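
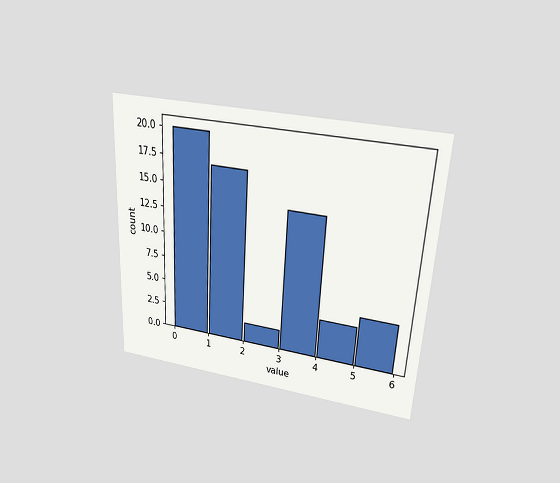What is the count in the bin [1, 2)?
The chart is tilted about 3° clockwise and viewed slightly from above. The [1, 2) bin has height 17.

17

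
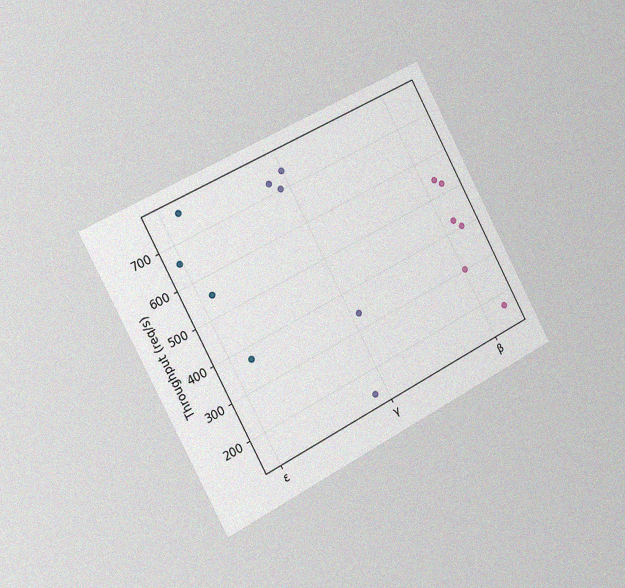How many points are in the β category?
The chart is tilted about 28° counter-clockwise and viewed slightly from the left, with some photo noise. Counting the markers in the β column gives 6.

6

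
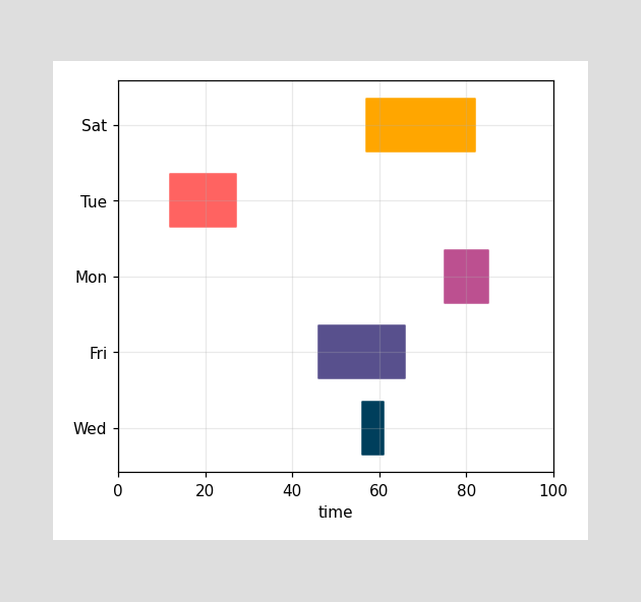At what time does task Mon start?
The Mon bar begins at t=75.

75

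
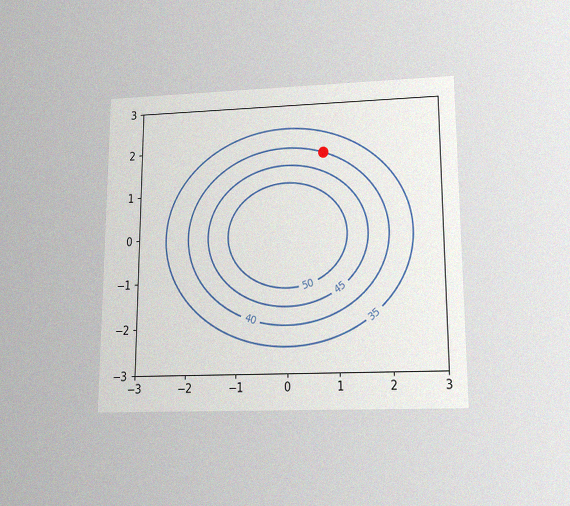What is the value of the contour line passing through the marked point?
40

The chart is viewed slightly from below, with some photo noise. The marked point sits on the contour labelled 40.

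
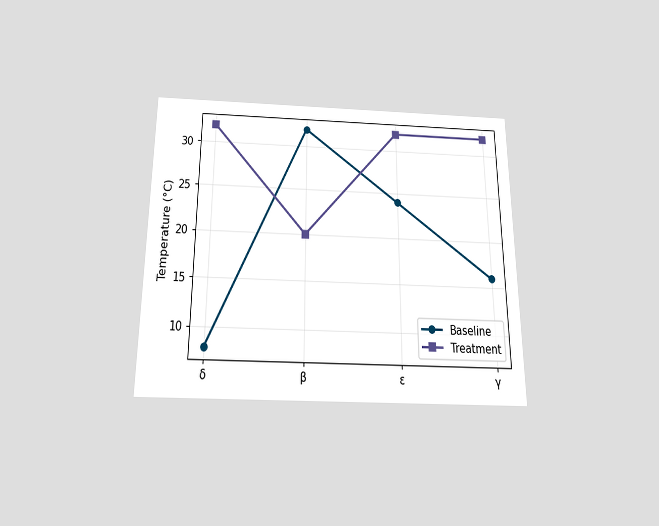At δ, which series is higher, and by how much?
Treatment, by 24°C

The chart is viewed slightly from below. At δ, Treatment sits above the other line by 24°C.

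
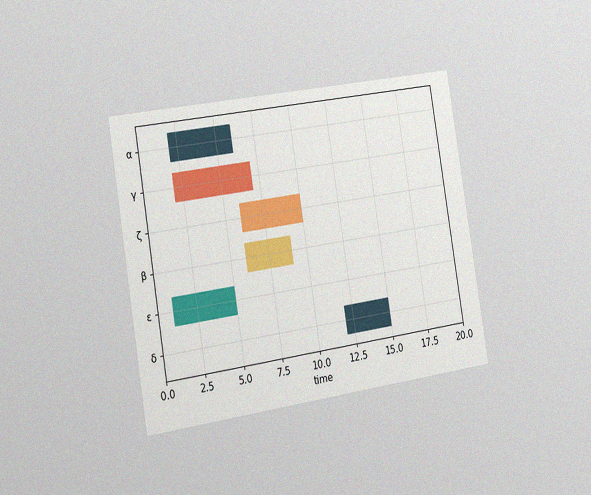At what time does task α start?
The chart is tilted about 9° counter-clockwise and viewed slightly from the left, with some photo noise. The α bar begins at t=2.

2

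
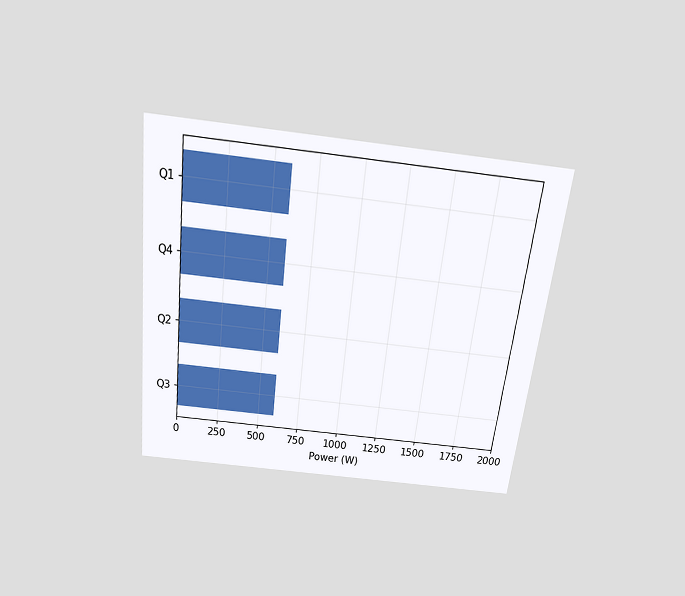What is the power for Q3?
600W

The chart is tilted about 7° clockwise and viewed slightly from above. Reading along the chart's x-axis, the Q3 bar reaches 600W.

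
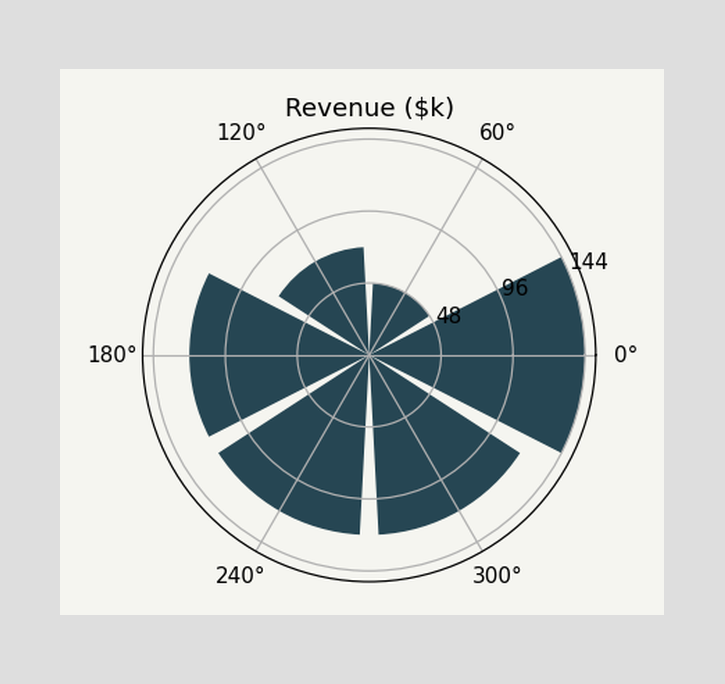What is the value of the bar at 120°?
The bar at 120° reaches $72k on the radial axis.

$72k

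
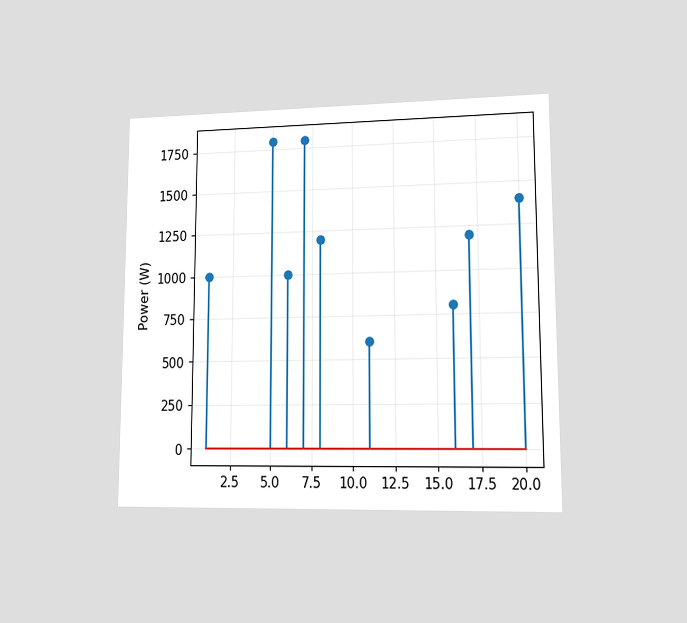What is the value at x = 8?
1200W

The chart is viewed at a slight angle. The stem at x=8 reaches 1200W.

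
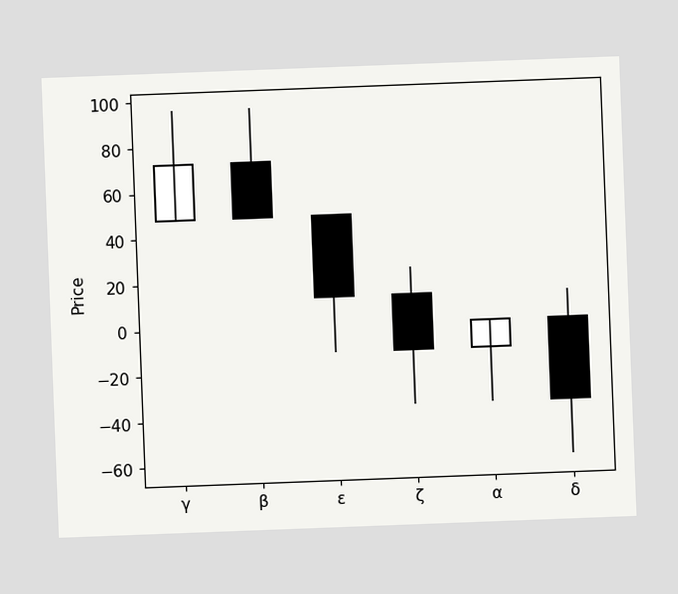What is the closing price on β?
48

The chart is tilted about 2° counter-clockwise. The β candle closes at 48.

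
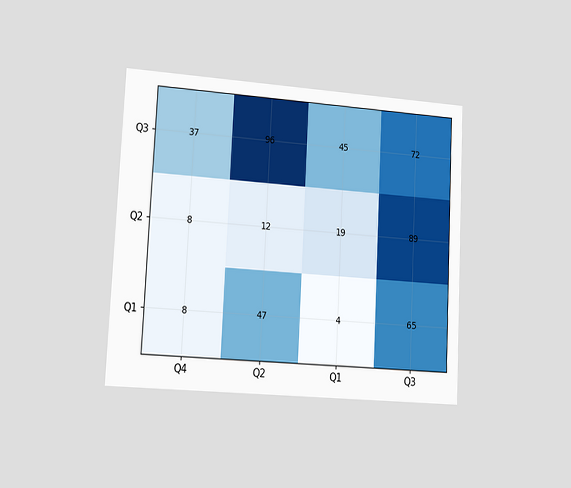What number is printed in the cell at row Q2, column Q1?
The chart is tilted about 3° clockwise and viewed slightly from the left. The (Q2, Q1) cell reads 19.

19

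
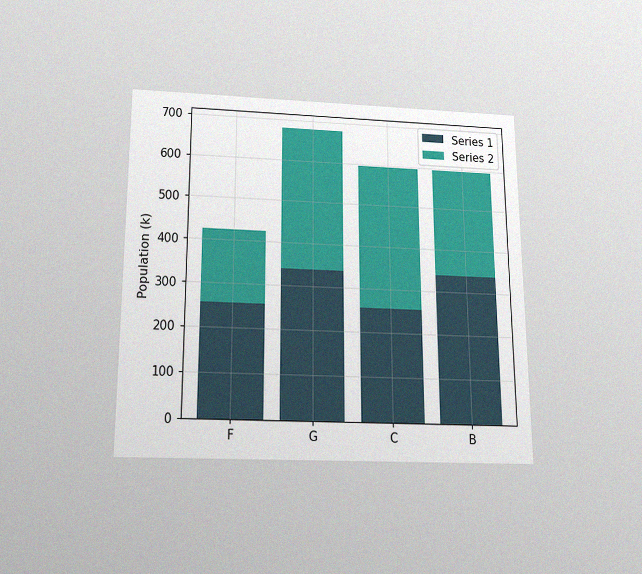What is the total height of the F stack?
The chart is viewed slightly from below, with some photo noise. The F stack's top reaches 425k on the y-axis.

425k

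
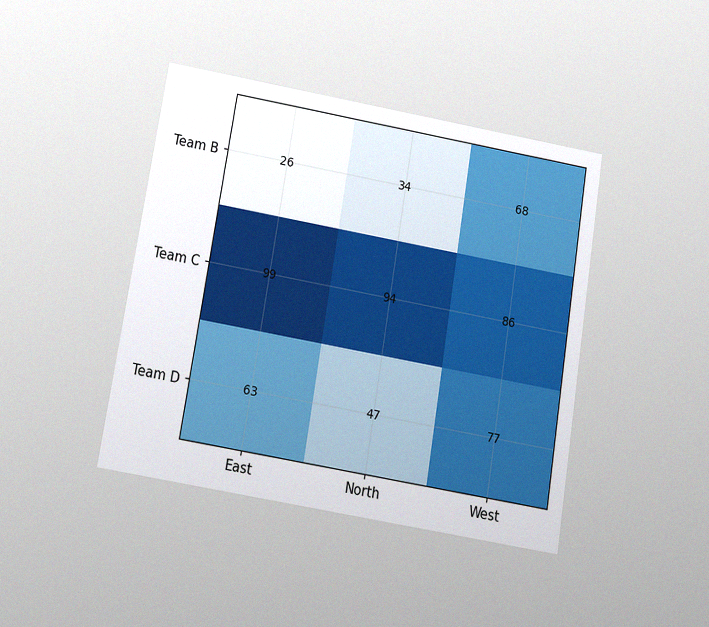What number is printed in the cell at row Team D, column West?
The chart is tilted about 9° clockwise and viewed slightly from below, with some photo noise. The (Team D, West) cell reads 77.

77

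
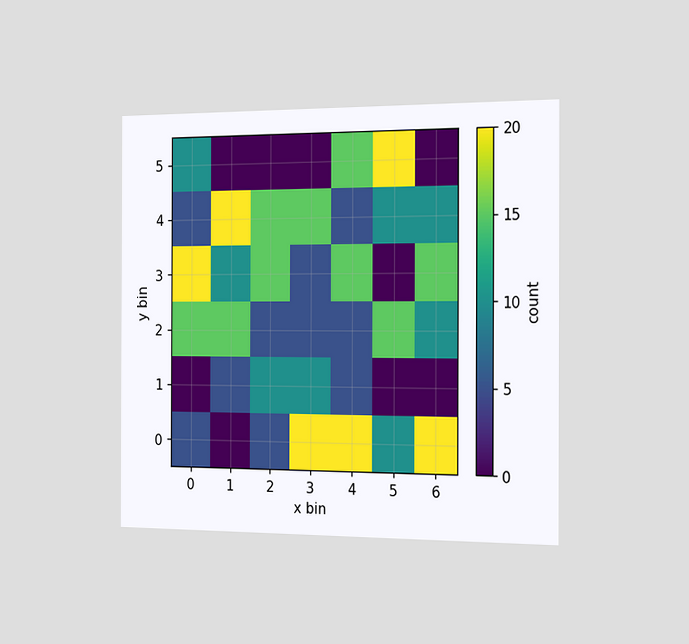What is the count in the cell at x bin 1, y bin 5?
The chart is viewed slightly from the right. Matching the cell (1, 5) against the colorbar gives 0.

0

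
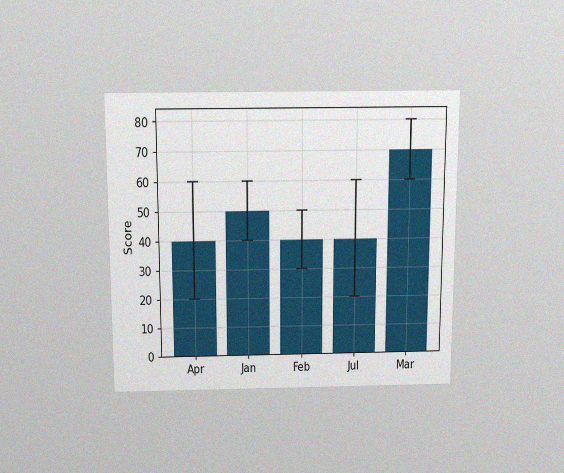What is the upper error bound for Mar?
The chart is viewed slightly from above, with some photo noise. The Mar bar's upper whisker reaches 80.

80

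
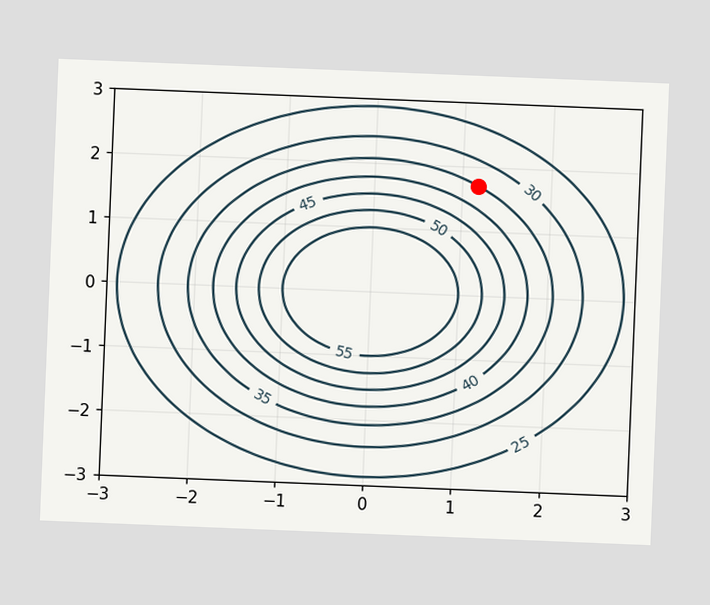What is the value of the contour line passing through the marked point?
35

The chart is tilted about 2° clockwise. The marked point sits on the contour labelled 35.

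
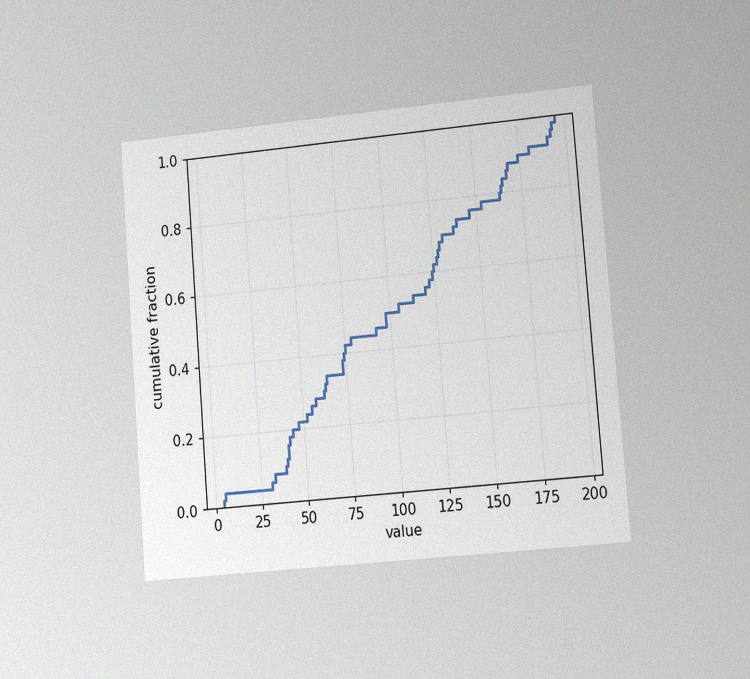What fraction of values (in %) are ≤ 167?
86%

The chart is tilted about 4° counter-clockwise and viewed slightly from the right, with some photo noise. At x=167 the ECDF step is at 86%.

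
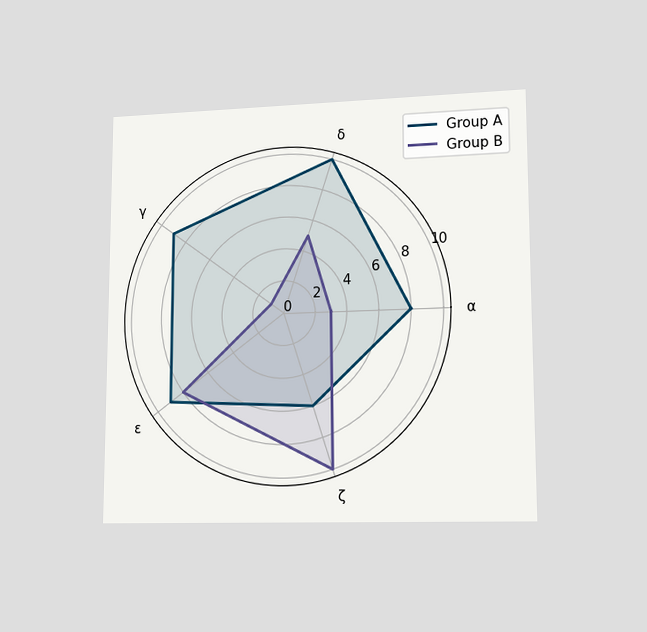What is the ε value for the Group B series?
The chart is viewed at a slight angle. On the ε axis, Group B reaches 8.

8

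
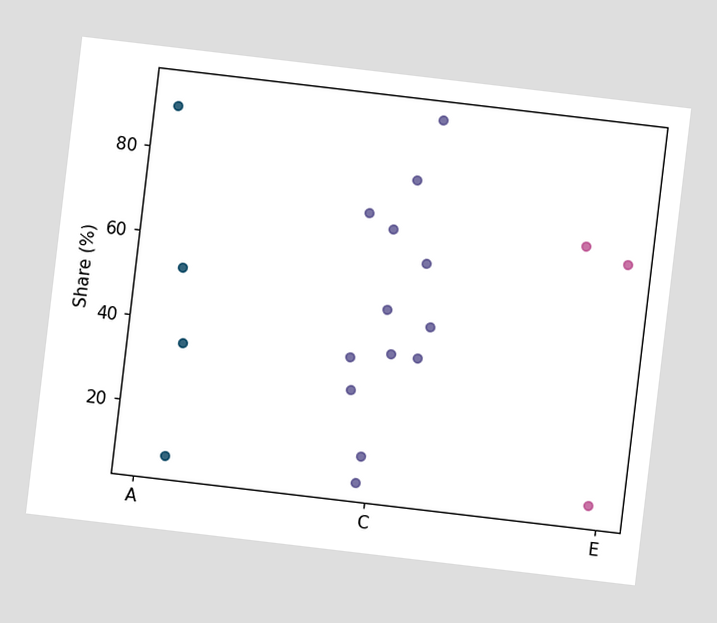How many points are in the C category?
The chart is tilted about 7° clockwise. Counting the markers in the C column gives 13.

13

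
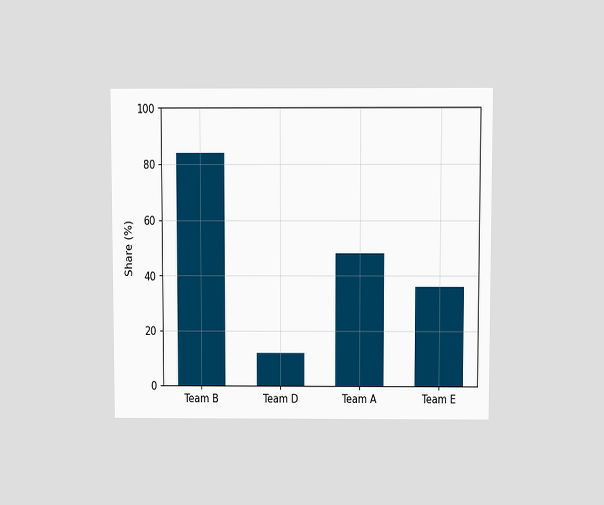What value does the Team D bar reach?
The chart is viewed at a slight angle. Reading along the chart's y-axis, the Team D bar reaches 12%.

12%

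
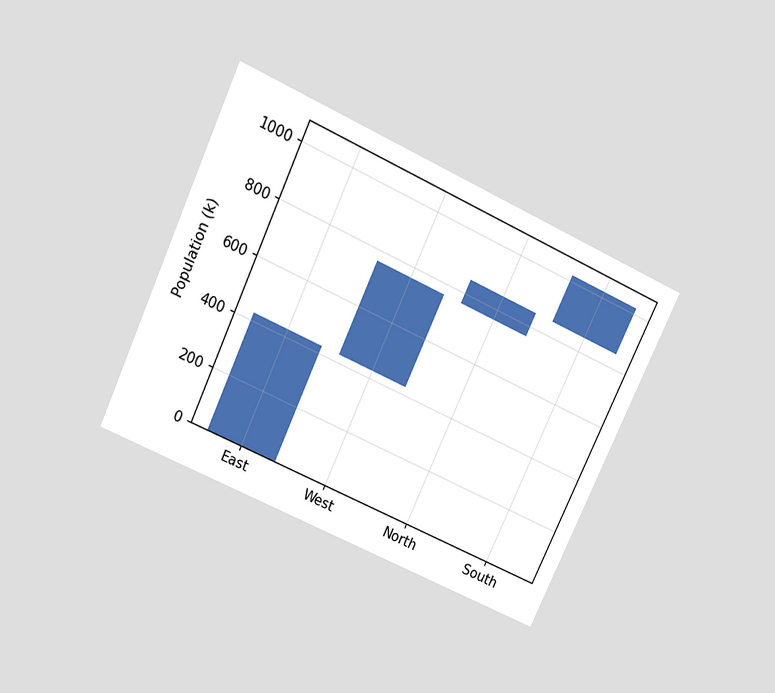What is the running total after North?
The chart is tilted about 25° clockwise and viewed slightly from above. After North the running total reaches 850k.

850k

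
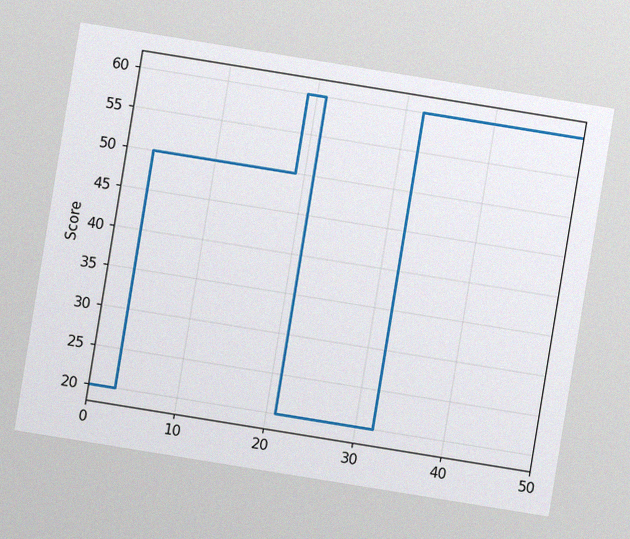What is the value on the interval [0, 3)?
20

The chart is tilted about 9° clockwise, with some photo noise. On [0, 3) the step sits at 20.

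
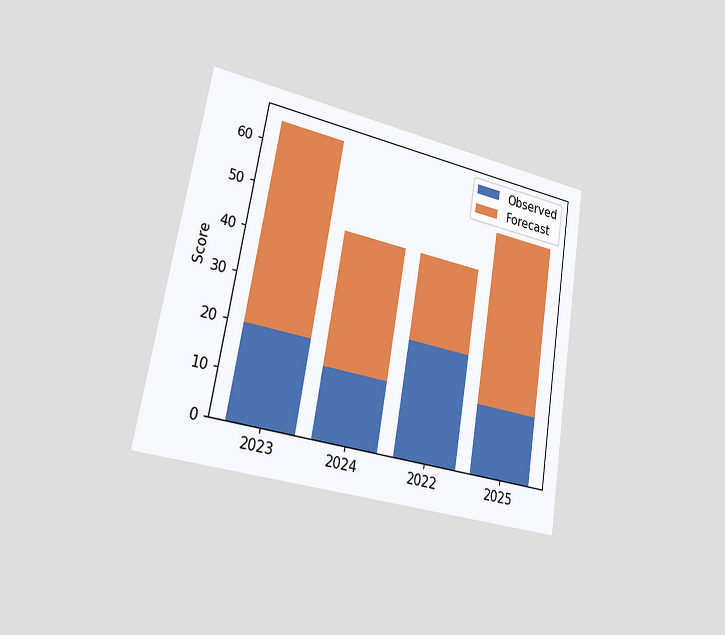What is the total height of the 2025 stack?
The chart is tilted about 10° clockwise and viewed slightly from the left. The 2025 stack's top reaches 55 on the y-axis.

55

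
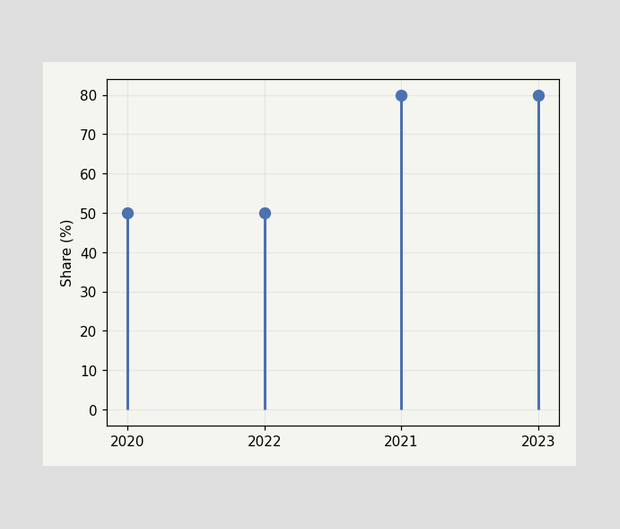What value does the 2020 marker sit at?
The 2020 marker sits at 50%.

50%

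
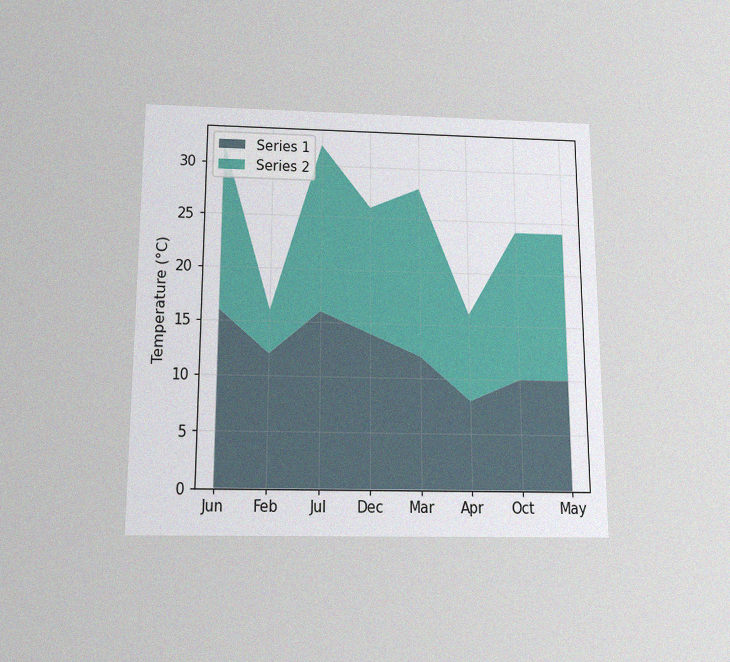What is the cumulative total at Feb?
The chart is viewed slightly from below, with some photo noise. The stacked total at Feb reaches 16°C.

16°C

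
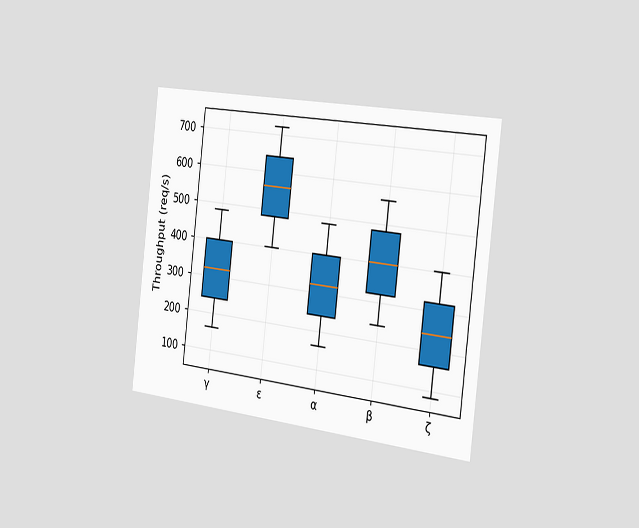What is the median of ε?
560req/s

The chart is tilted about 7° clockwise and viewed slightly from the right. The median line in the ε box sits at 560req/s.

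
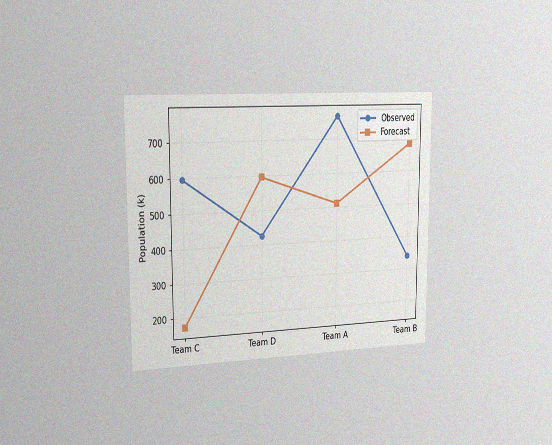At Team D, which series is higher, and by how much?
Forecast, by 170k

The chart is viewed slightly from the left, with some photo noise. At Team D, Forecast sits above the other line by 170k.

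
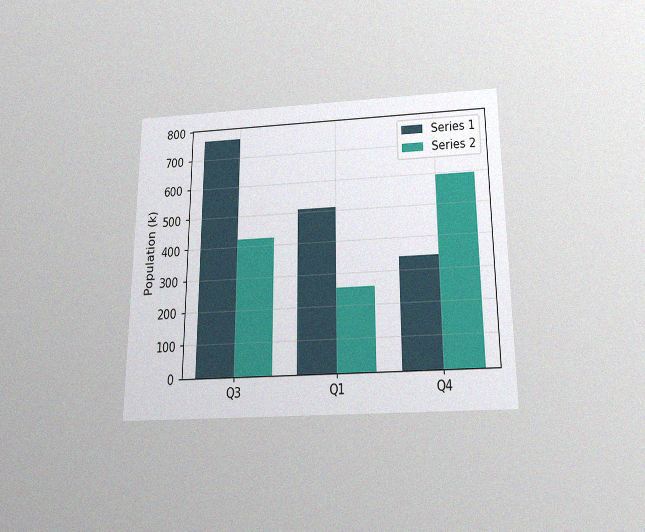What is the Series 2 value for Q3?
425k

The chart is viewed slightly from below, with some photo noise. The Series 2 bar at Q3 reaches 425k on the y-axis.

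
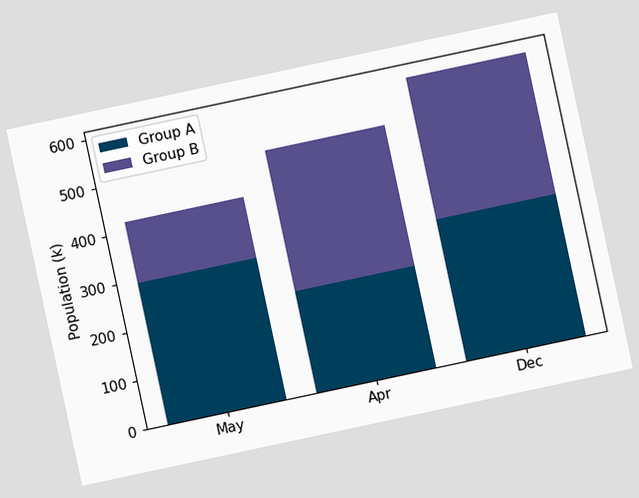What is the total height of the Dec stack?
588k

The chart is tilted about 12° counter-clockwise. The Dec stack's top reaches 588k on the y-axis.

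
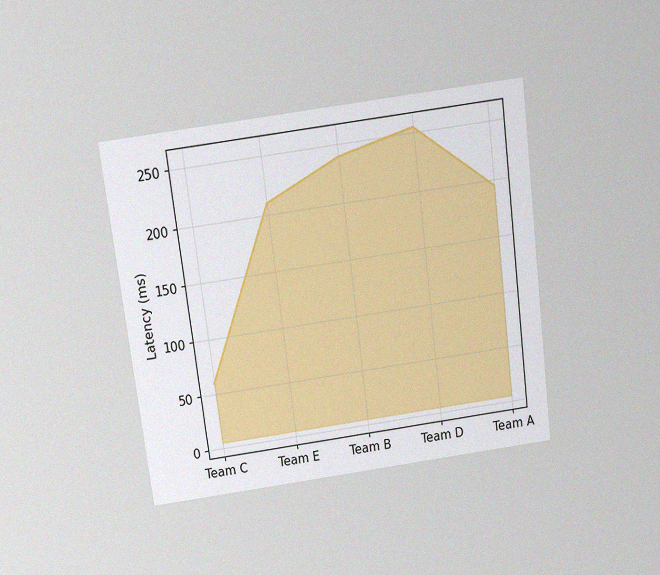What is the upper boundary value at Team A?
195ms

The chart is tilted about 7° counter-clockwise and viewed slightly from above, with some photo noise. At Team A the upper boundary is at 195ms.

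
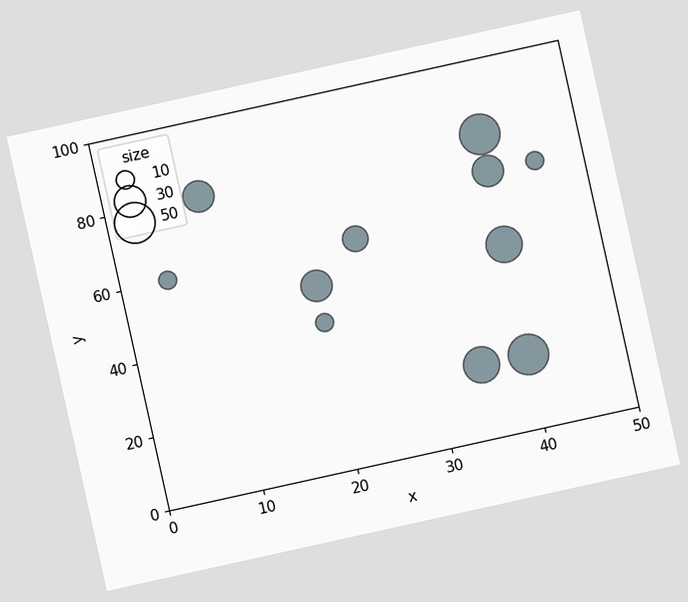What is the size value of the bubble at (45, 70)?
10

The chart is tilted about 12° counter-clockwise. Matching the bubble at (45, 70) against the size legend gives 10.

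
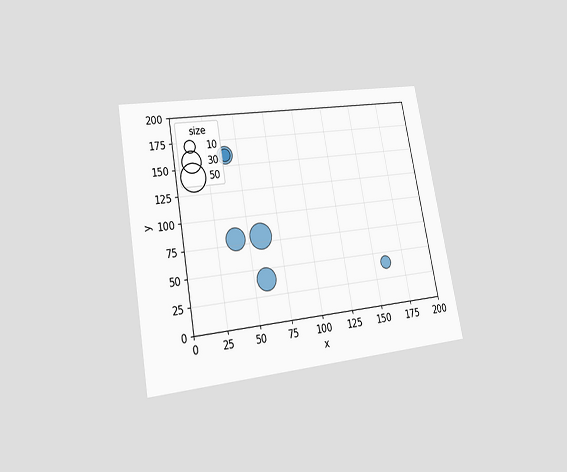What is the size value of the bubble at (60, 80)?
The chart is tilted about 10° counter-clockwise and viewed at a slight angle. Matching the bubble at (60, 80) against the size legend gives 40.

40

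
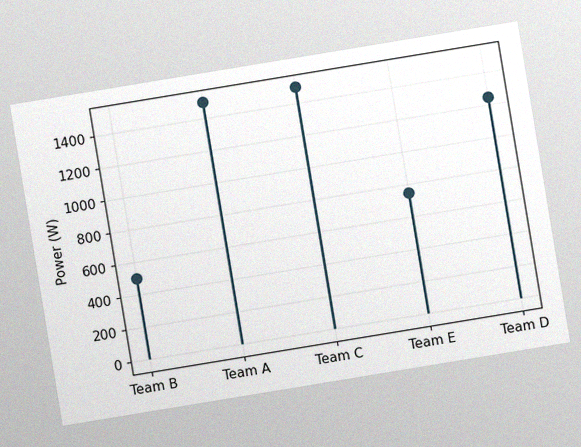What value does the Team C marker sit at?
1500W

The chart is tilted about 9° counter-clockwise, with some photo noise. The Team C marker sits at 1500W.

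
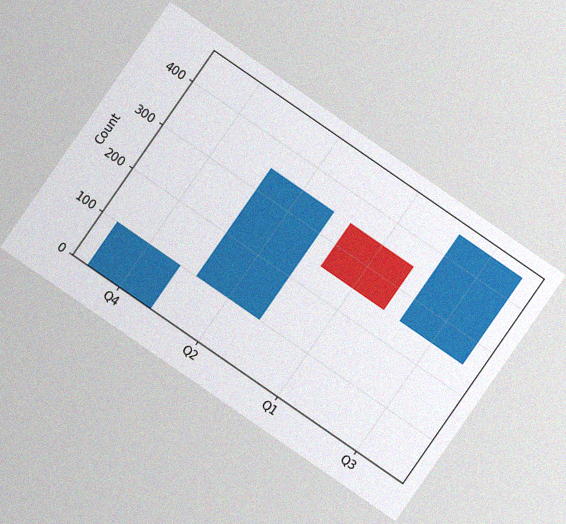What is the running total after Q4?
The chart is tilted about 35° clockwise, with some photo noise. After Q4 the running total reaches 100.

100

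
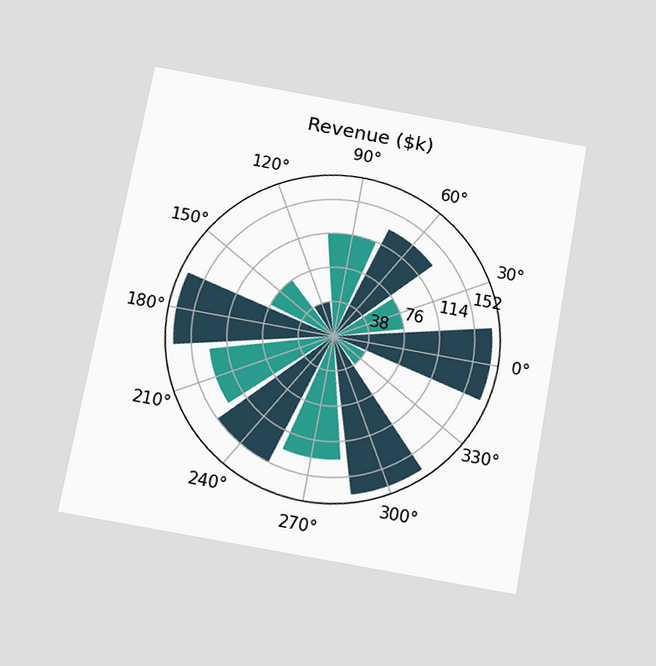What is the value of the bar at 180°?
$171k

The chart is tilted about 10° clockwise and viewed slightly from below. The bar at 180° reaches $171k on the radial axis.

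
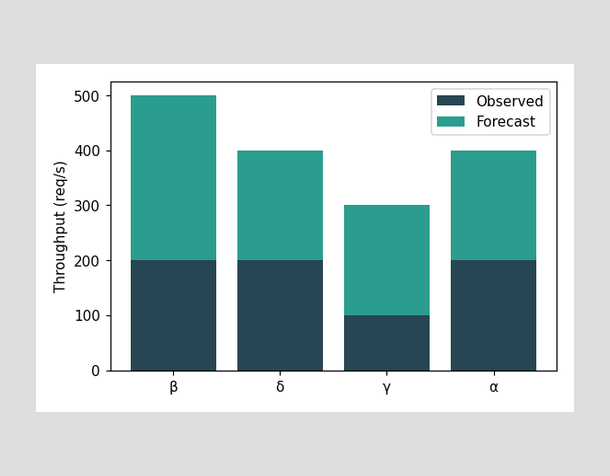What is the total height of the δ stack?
The δ stack's top reaches 400req/s on the y-axis.

400req/s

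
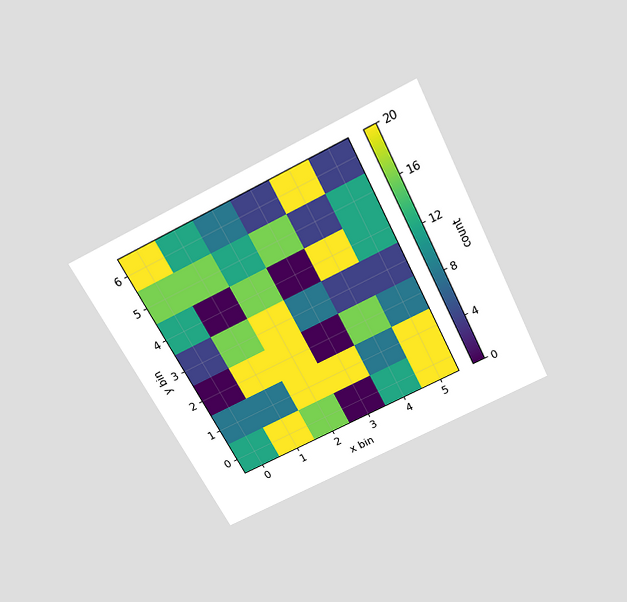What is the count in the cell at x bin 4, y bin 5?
4

The chart is tilted about 27° counter-clockwise and viewed slightly from above. Matching the cell (4, 5) against the colorbar gives 4.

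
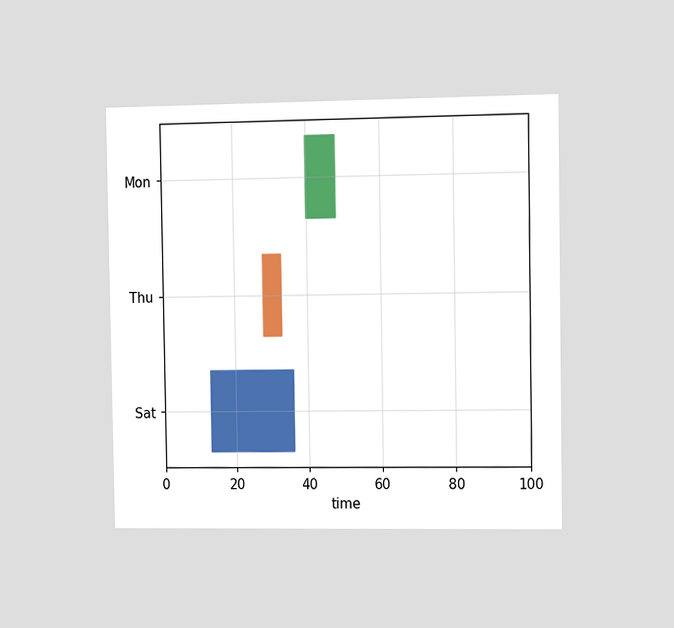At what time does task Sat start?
The chart is viewed slightly from the right. The Sat bar begins at t=13.

13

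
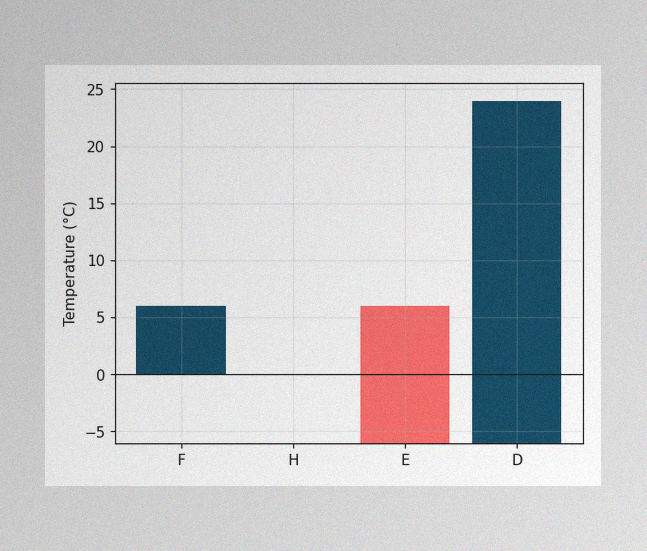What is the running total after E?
The image has some photo noise and uneven lighting. After E the running total reaches -6°C.

-6°C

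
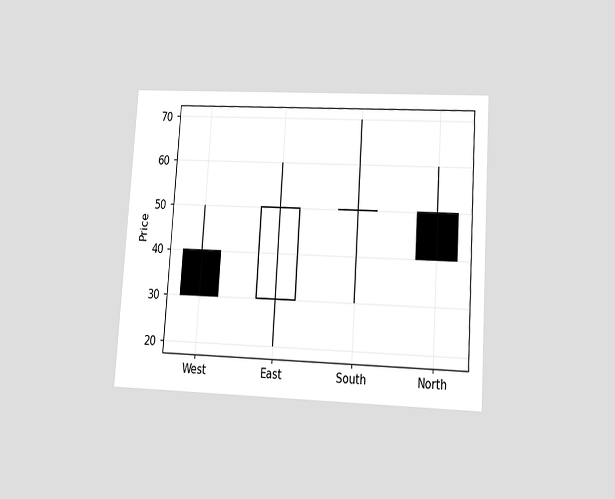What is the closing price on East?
The chart is tilted about 4° clockwise and viewed at a slight angle. The East candle closes at 50.

50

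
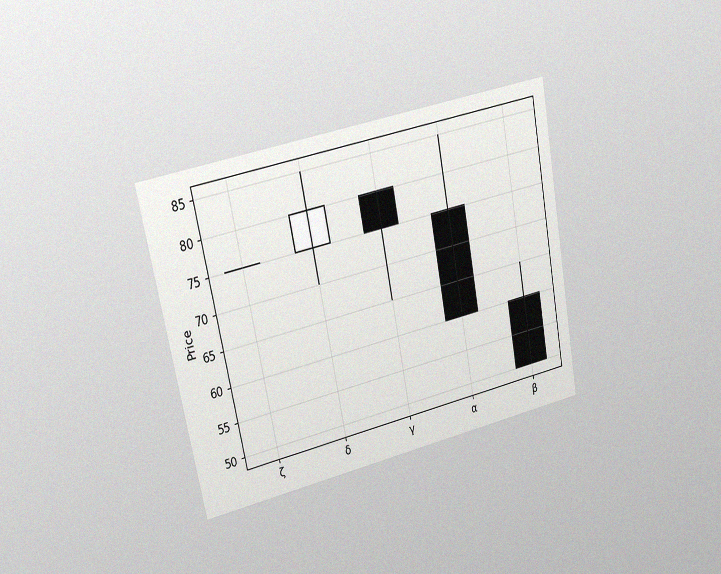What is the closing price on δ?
80

The chart is tilted about 11° counter-clockwise and viewed at a slight angle, with some photo noise. The δ candle closes at 80.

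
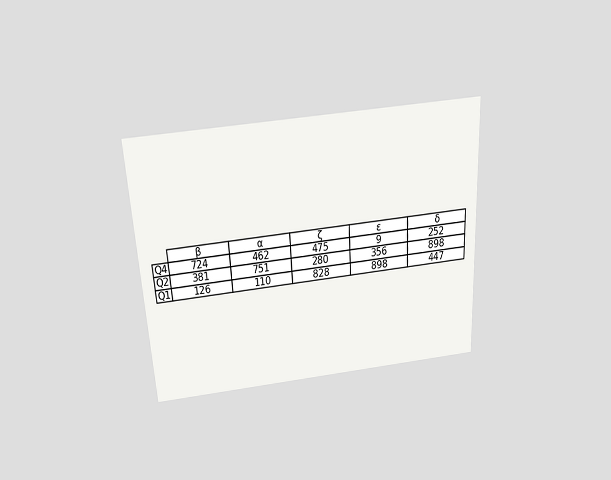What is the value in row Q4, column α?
462

The chart is tilted about 3° counter-clockwise and viewed slightly from above. The (Q4, α) cell reads 462.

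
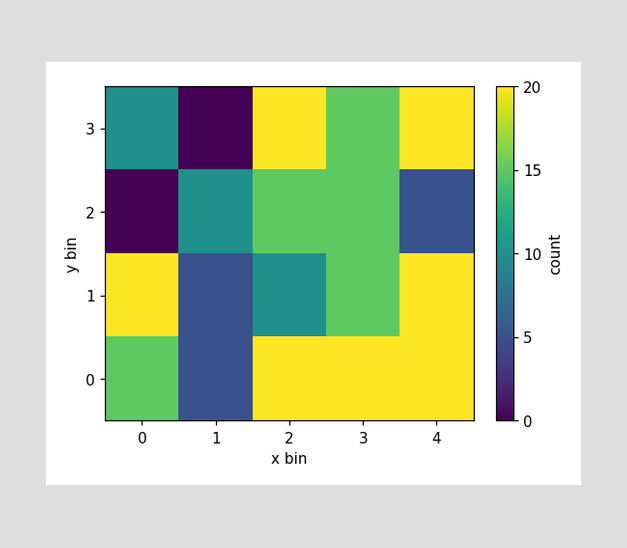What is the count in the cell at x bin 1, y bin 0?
Matching the cell (1, 0) against the colorbar gives 5.

5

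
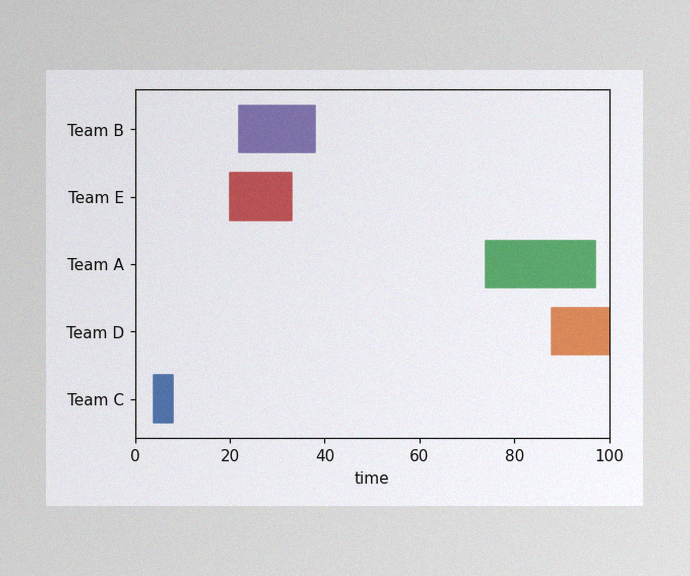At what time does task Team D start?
The image has some photo noise and uneven lighting. The Team D bar begins at t=88.

88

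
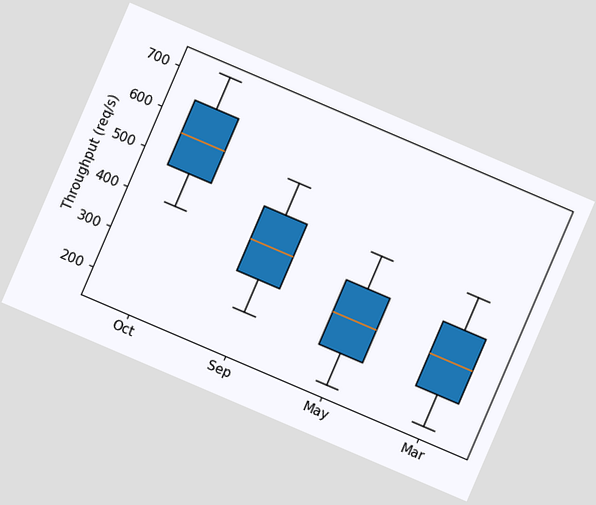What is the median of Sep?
400req/s

The chart is tilted about 23° clockwise. The median line in the Sep box sits at 400req/s.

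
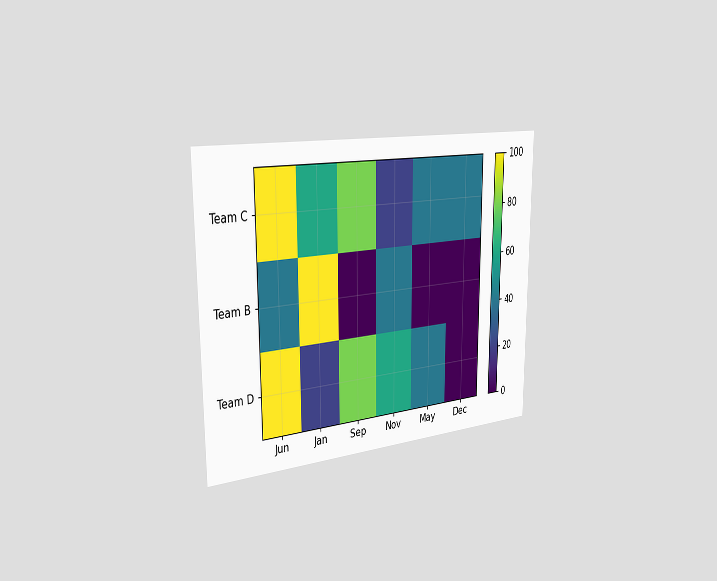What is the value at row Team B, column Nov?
40

The chart is viewed slightly from the left. Matching cell (Team B, Nov) against the colorbar gives 40.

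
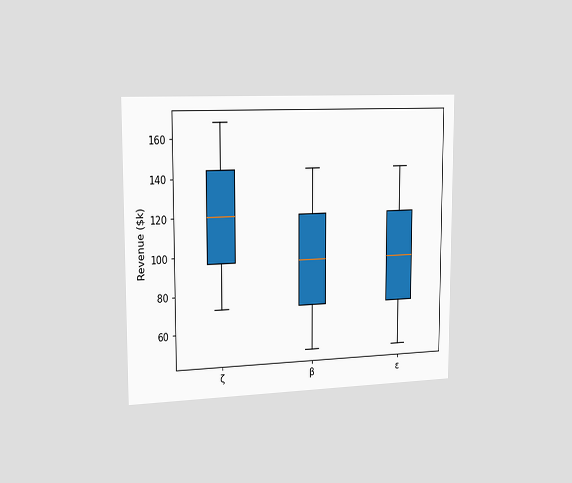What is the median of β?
$96k

The chart is viewed slightly from the left. The median line in the β box sits at $96k.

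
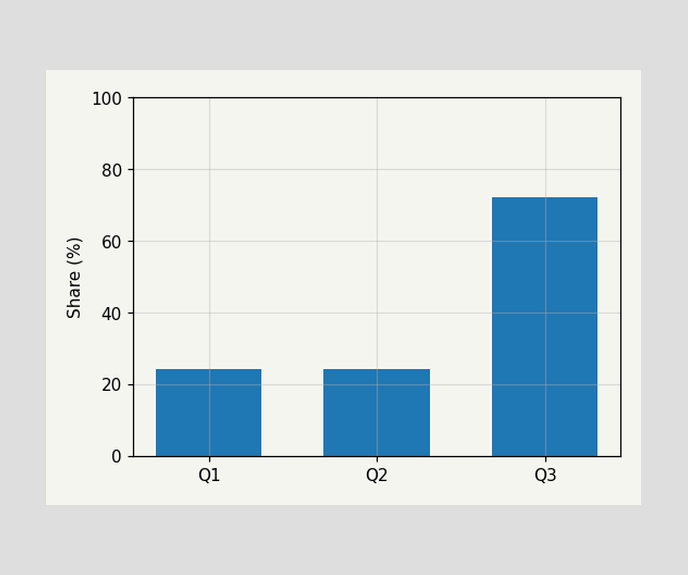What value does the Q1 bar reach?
Reading along the chart's y-axis, the Q1 bar reaches 24%.

24%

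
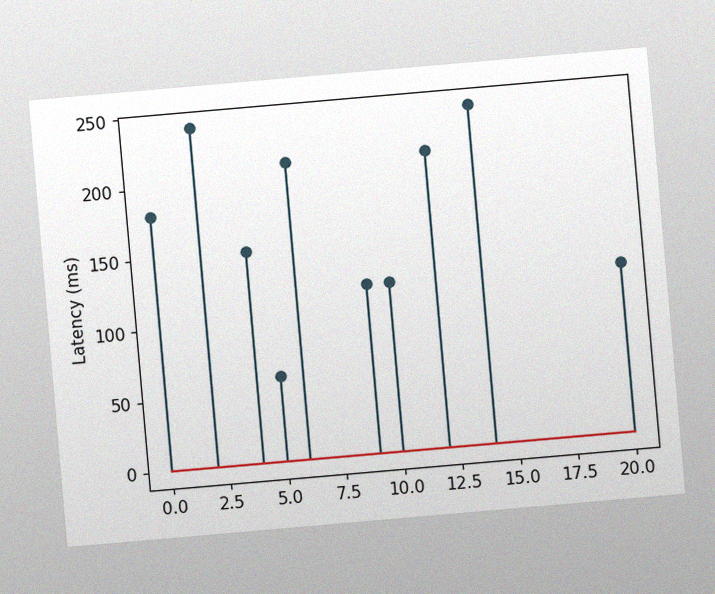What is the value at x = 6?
210ms

The chart is tilted about 5° counter-clockwise, with some photo noise. The stem at x=6 reaches 210ms.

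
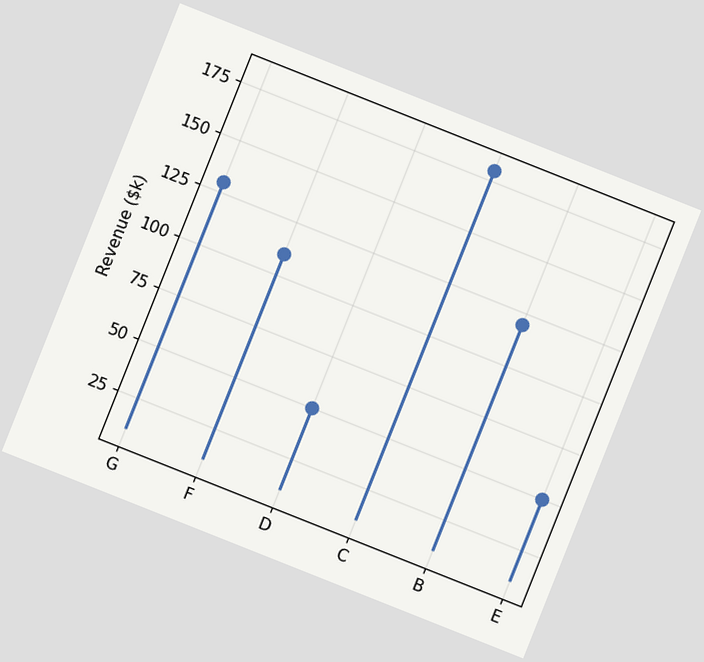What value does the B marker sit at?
The chart is tilted about 22° clockwise. The B marker sits at $120k.

$120k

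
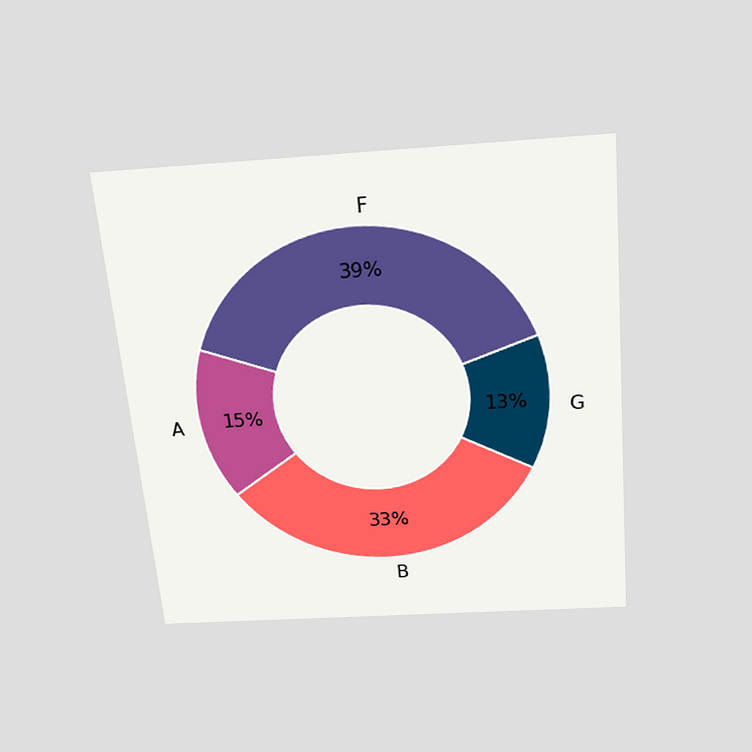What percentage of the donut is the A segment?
The chart is tilted about 5° counter-clockwise and viewed slightly from above. The A segment takes up 15% of the ring.

15%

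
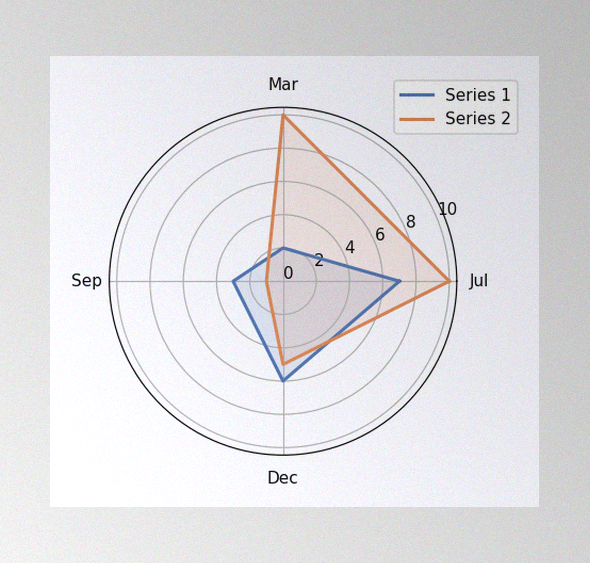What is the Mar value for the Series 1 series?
The image has some photo noise and uneven lighting. On the Mar axis, Series 1 reaches 2.

2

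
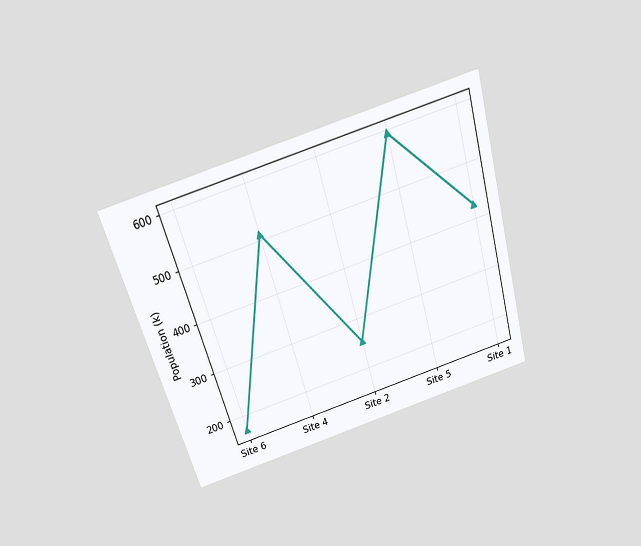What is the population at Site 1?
The chart is tilted about 16° counter-clockwise and viewed slightly from above. At Site 1, the line is at 425k.

425k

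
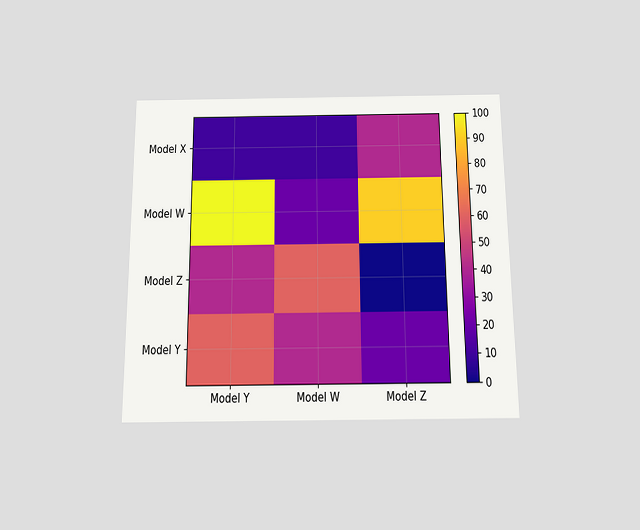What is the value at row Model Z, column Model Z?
The chart is viewed slightly from below. Matching cell (Model Z, Model Z) against the colorbar gives 0.

0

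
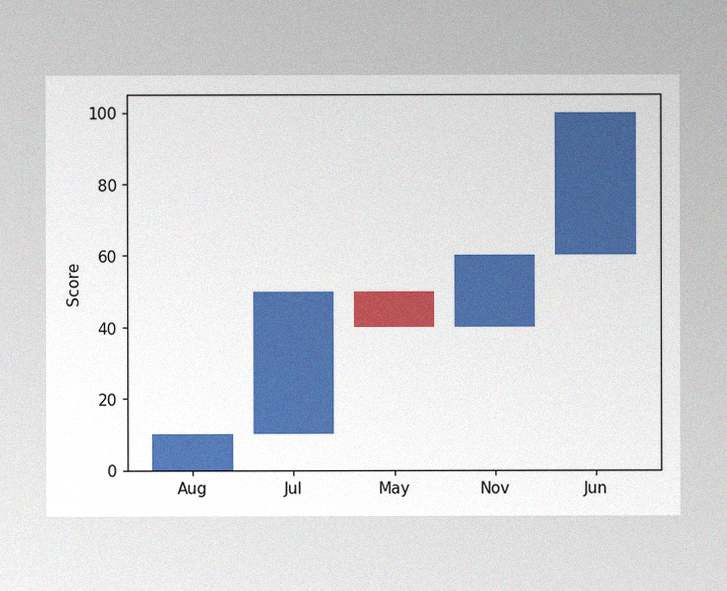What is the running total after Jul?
The image has some photo noise and uneven lighting. After Jul the running total reaches 50.

50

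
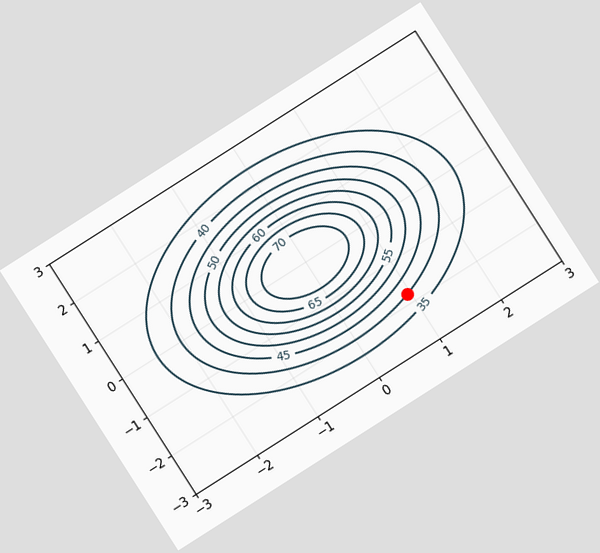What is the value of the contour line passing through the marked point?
40

The chart is tilted about 33° counter-clockwise. The marked point sits on the contour labelled 40.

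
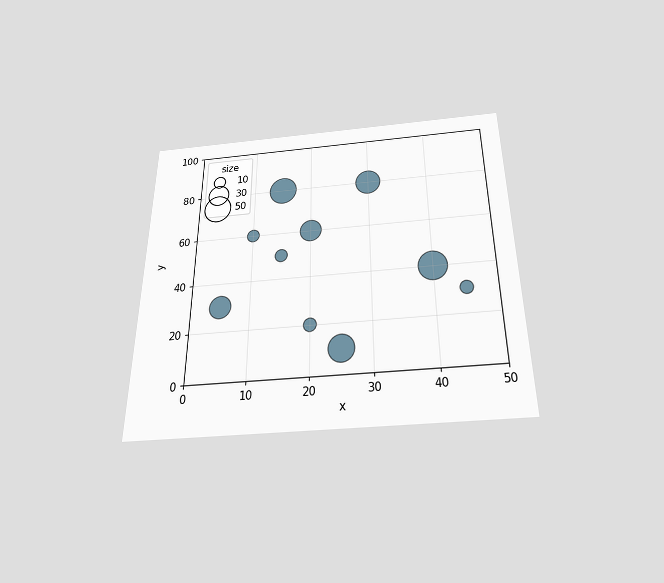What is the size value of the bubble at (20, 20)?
The chart is viewed slightly from below. Matching the bubble at (20, 20) against the size legend gives 10.

10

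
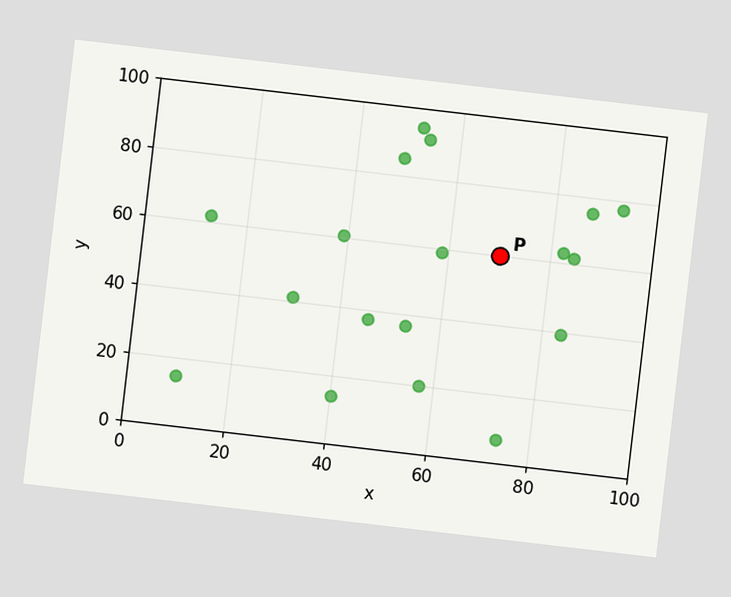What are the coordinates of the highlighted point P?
(70, 60)

The chart is tilted about 7° clockwise. Following the gridlines from P to each axis, P sits at (70, 60).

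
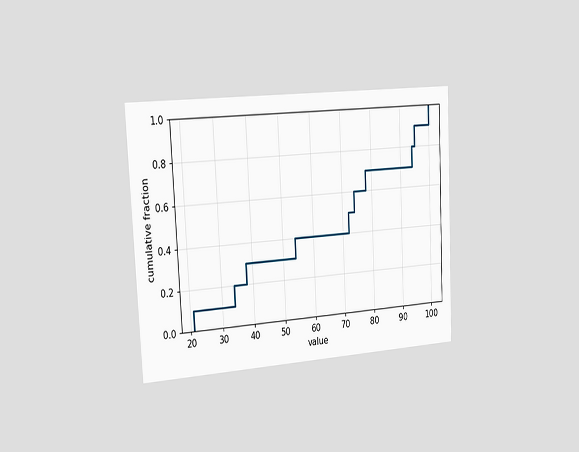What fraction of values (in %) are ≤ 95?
90%

The chart is tilted about 3° counter-clockwise and viewed slightly from the left. At x=95 the ECDF step is at 90%.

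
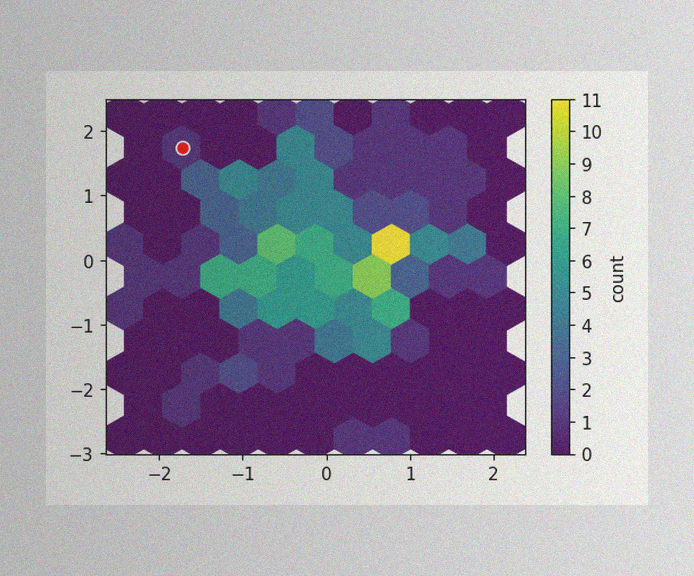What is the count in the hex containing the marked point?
The image has some photo noise and uneven lighting. The marked hex reads 1 on the colorbar.

1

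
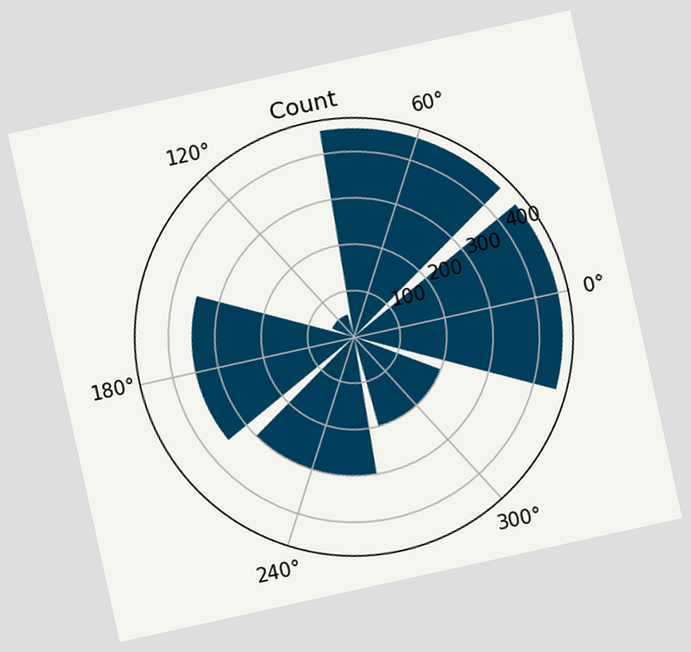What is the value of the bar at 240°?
300

The chart is tilted about 12° counter-clockwise. The bar at 240° reaches 300 on the radial axis.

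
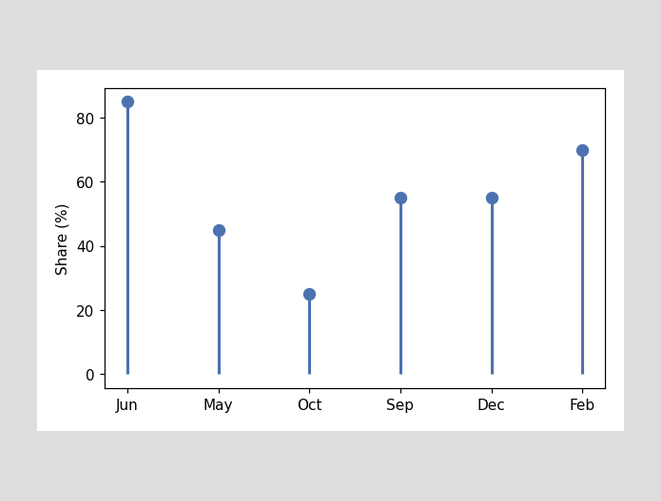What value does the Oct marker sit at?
The Oct marker sits at 25%.

25%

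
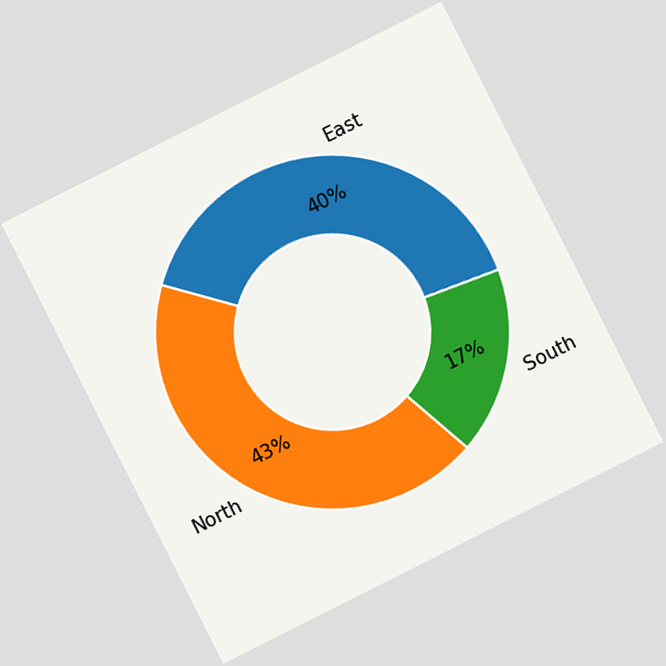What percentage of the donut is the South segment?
The chart is tilted about 27° counter-clockwise. The South segment takes up 17% of the ring.

17%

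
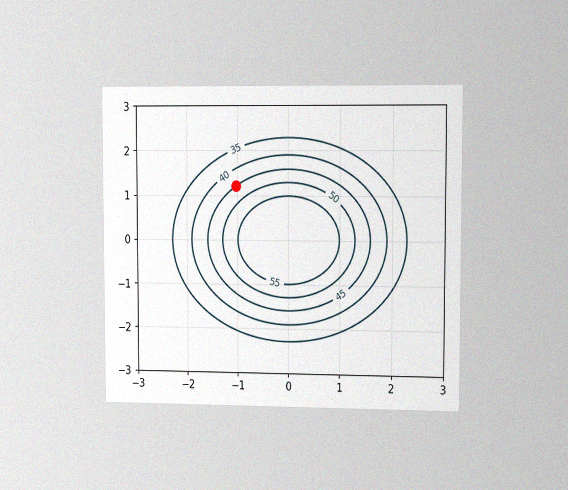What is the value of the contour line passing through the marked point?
The chart is viewed slightly from the right, with some photo noise. The marked point sits on the contour labelled 45.

45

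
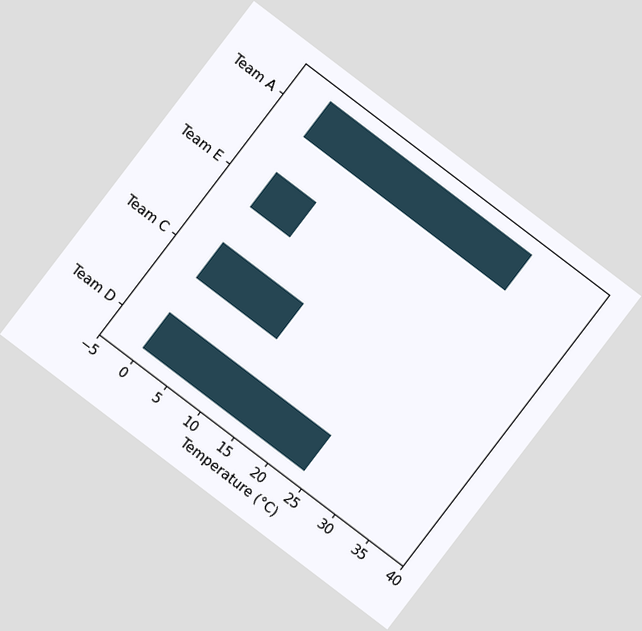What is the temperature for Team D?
24°C

The chart is tilted about 37° clockwise. Reading along the chart's x-axis, the Team D bar reaches 24°C.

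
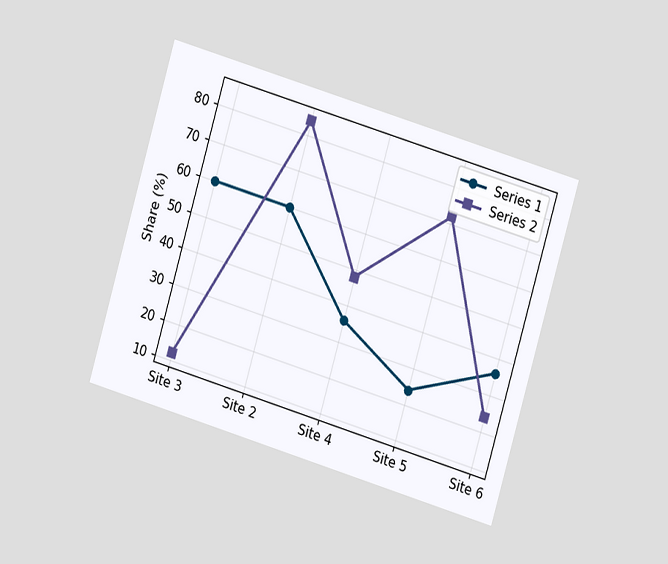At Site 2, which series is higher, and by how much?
Series 2, by 24%

The chart is tilted about 17° clockwise and viewed at a slight angle. At Site 2, Series 2 sits above the other line by 24%.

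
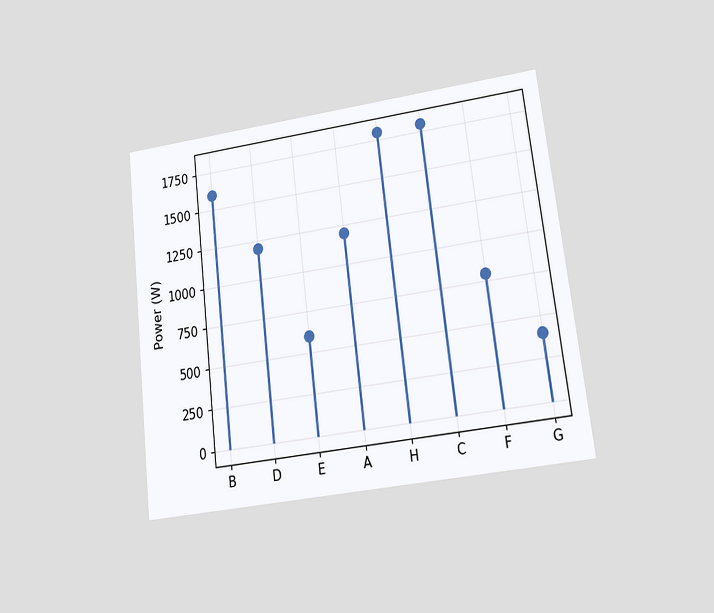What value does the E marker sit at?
The chart is tilted about 7° counter-clockwise and viewed at a slight angle. The E marker sits at 600W.

600W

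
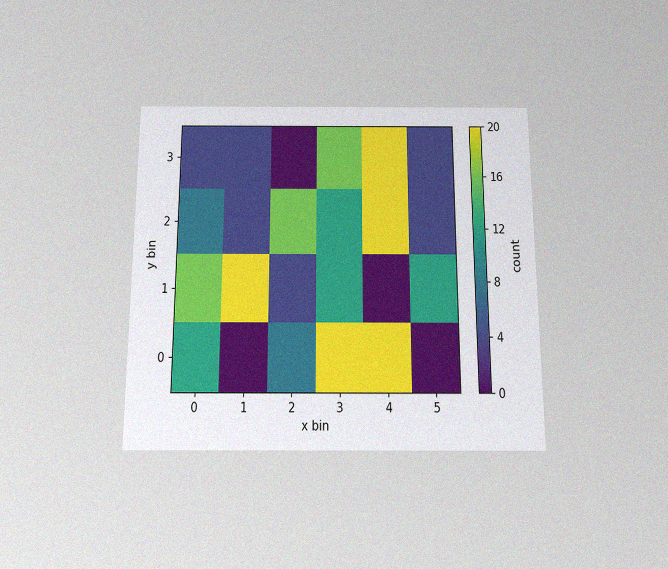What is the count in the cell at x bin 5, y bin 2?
The chart is viewed slightly from below, with some photo noise. Matching the cell (5, 2) against the colorbar gives 4.

4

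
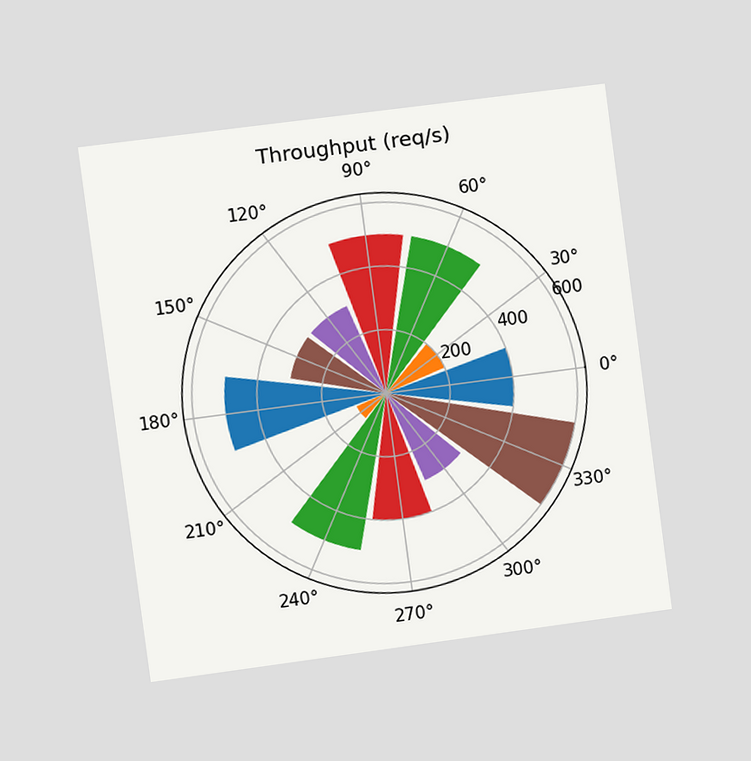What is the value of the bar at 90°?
500req/s

The chart is tilted about 7° counter-clockwise and viewed slightly from the left. The bar at 90° reaches 500req/s on the radial axis.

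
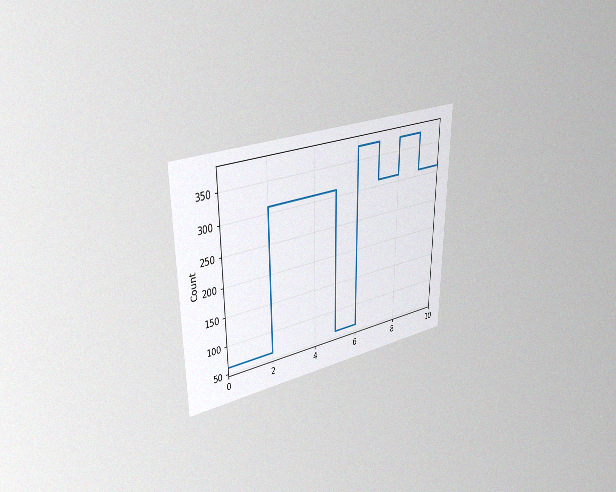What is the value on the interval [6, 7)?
The chart is viewed at a slight angle, with some photo noise. On [6, 7) the step sits at 372.

372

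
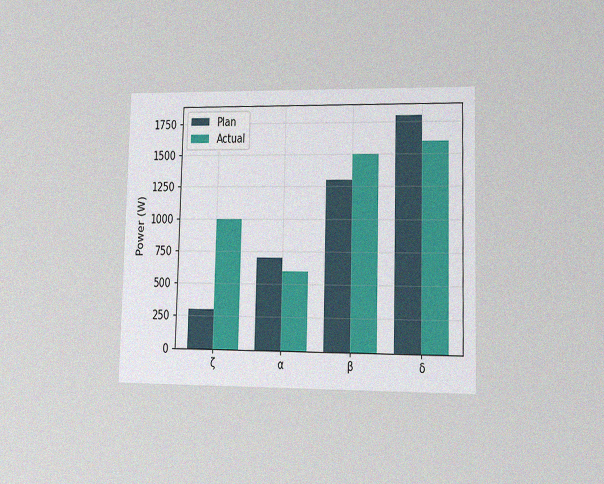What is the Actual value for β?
The chart is viewed at a slight angle, with some photo noise. The Actual bar at β reaches 1500W on the y-axis.

1500W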